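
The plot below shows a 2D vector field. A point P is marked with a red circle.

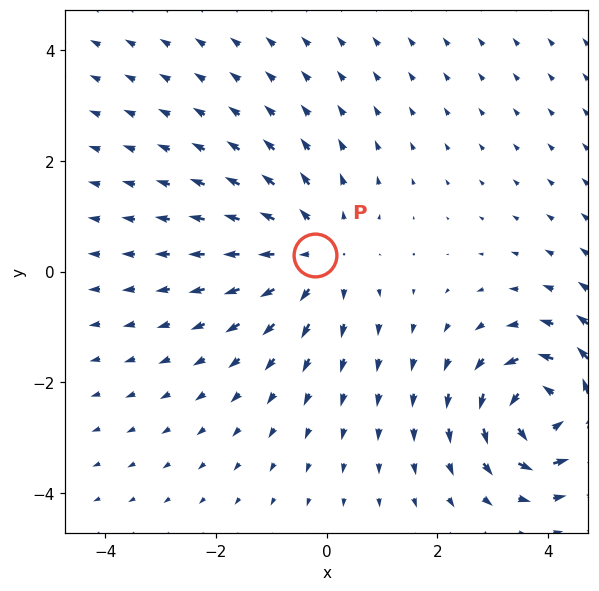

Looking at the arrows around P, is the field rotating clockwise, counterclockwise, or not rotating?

Near P at (-0.2, 0.3) the arrows show no circulation. The curl there is ≈0.

not rotating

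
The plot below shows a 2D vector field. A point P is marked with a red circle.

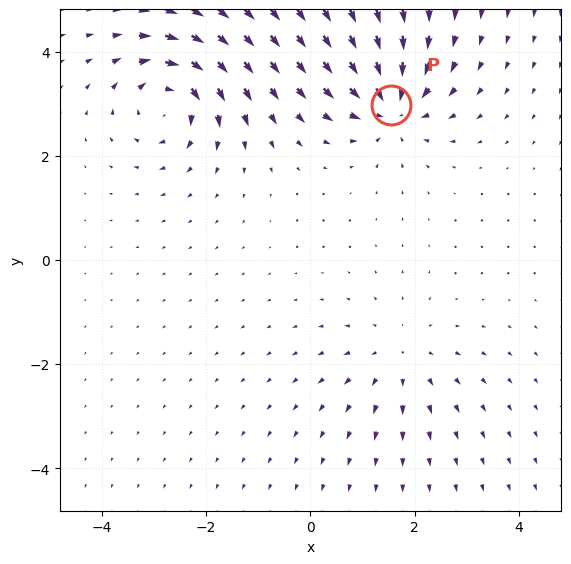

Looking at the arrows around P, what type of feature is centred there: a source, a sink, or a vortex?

At P (1.5, 3.0) the arrows converge inward. Divergence about -7, curl ≈0 — negative divergence with near-zero curl is a sink.

sink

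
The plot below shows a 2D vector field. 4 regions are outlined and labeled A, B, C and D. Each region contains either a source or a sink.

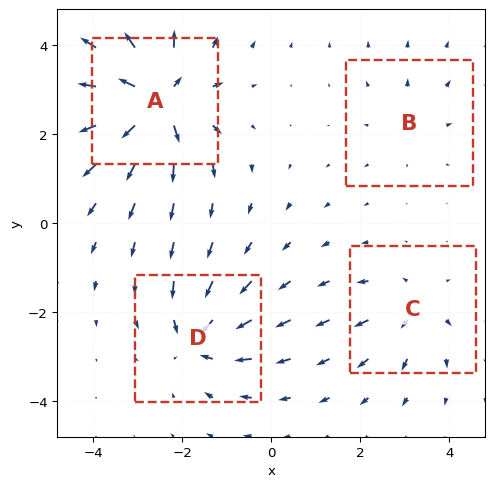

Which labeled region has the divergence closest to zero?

Divergence at each region's feature centre — A: about +9, B: about +3, C: about +4, D: about -6. Region B is closest to zero.

B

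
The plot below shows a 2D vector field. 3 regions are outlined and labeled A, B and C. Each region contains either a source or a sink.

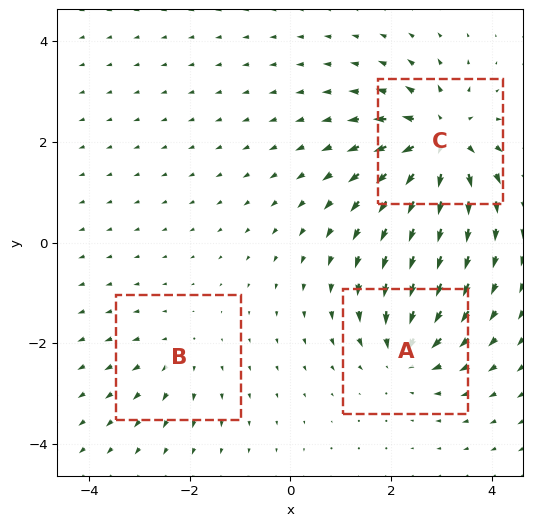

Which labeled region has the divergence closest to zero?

Divergence at each region's feature centre — A: about -4, B: about +2, C: about +6. Region B is closest to zero.

B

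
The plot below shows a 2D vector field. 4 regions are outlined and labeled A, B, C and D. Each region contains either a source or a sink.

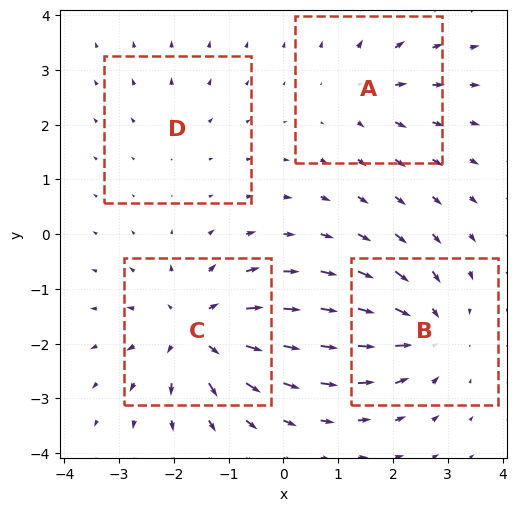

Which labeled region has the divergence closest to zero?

D

Divergence at each region's feature centre — A: about +3, B: about -5, C: about +7, D: about +2. Region D is closest to zero.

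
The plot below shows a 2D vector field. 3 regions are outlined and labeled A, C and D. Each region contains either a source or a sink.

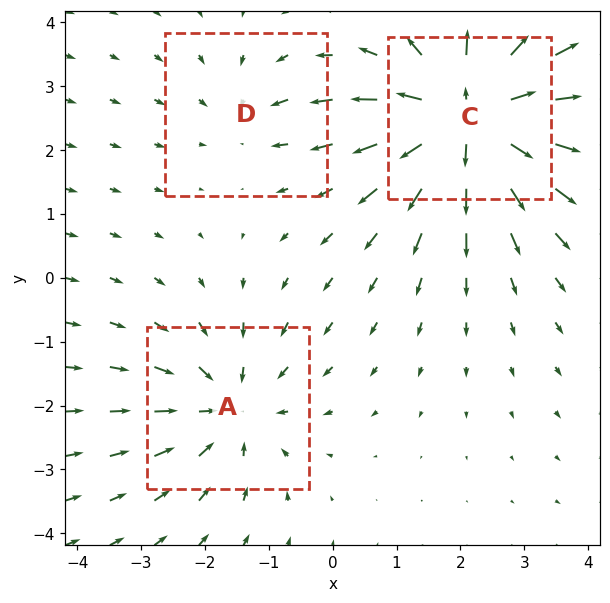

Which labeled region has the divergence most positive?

C

Divergence at each region's feature centre — A: about -3, C: about +5, D: about -2. Region C is most positive.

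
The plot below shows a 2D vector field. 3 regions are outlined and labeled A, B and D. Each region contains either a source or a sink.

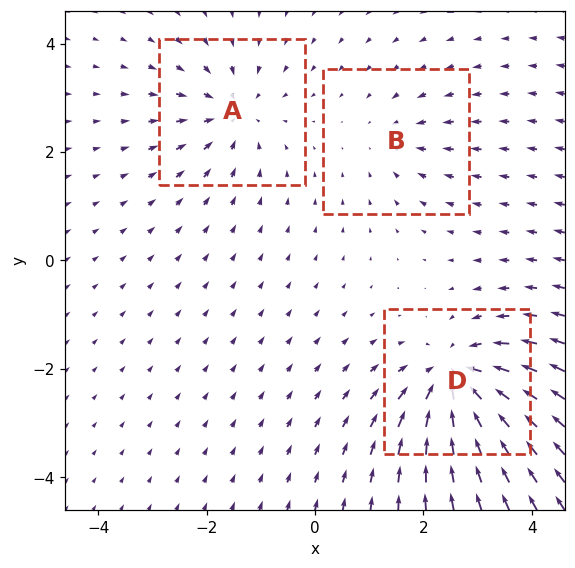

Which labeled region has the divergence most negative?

Divergence at each region's feature centre — A: about -4, B: about -2, D: about -6. Region D is most negative.

D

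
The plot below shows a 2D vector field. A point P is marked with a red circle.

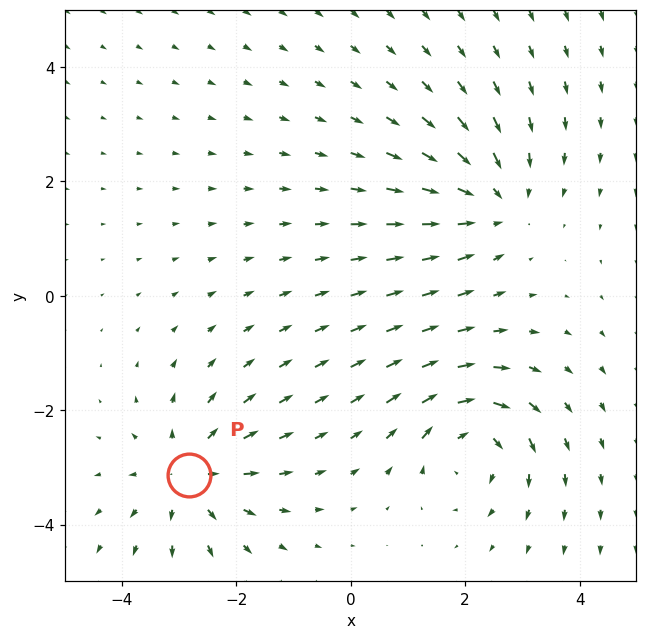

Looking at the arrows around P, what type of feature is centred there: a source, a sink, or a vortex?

At P (-2.8, -3.1) the arrows spread outward. Divergence about +4, curl ≈0 — positive divergence with near-zero curl is a source.

source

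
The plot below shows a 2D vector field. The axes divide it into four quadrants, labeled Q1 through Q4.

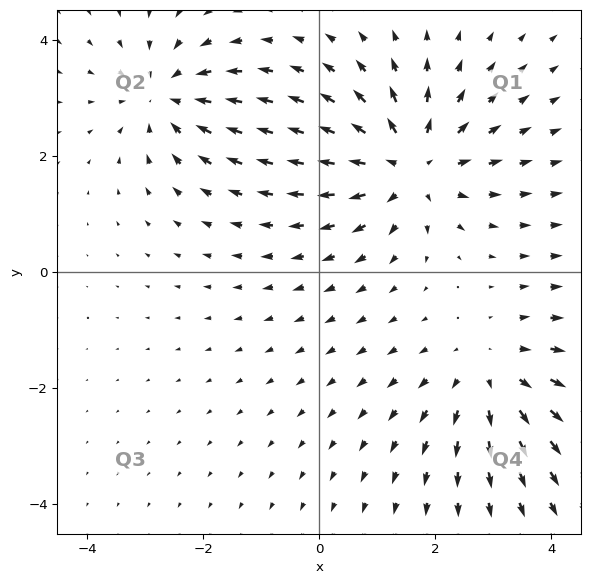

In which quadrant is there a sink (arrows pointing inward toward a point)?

The sink sits at approximately (-2.6, 3.0), which lies in quadrant Q2. The divergence there is about -3, negative as expected for a sink.

Q2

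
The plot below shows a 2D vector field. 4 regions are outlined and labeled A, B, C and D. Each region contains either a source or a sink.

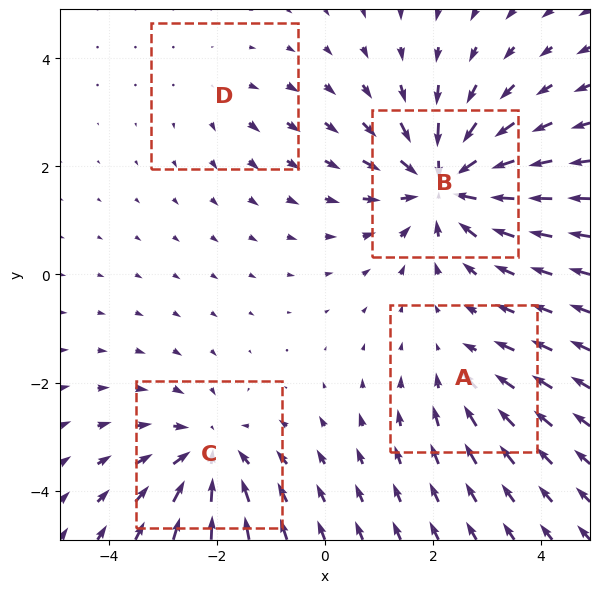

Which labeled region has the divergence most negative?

Divergence at each region's feature centre — A: about -3, B: about -7, C: about -5, D: about +2. Region B is most negative.

B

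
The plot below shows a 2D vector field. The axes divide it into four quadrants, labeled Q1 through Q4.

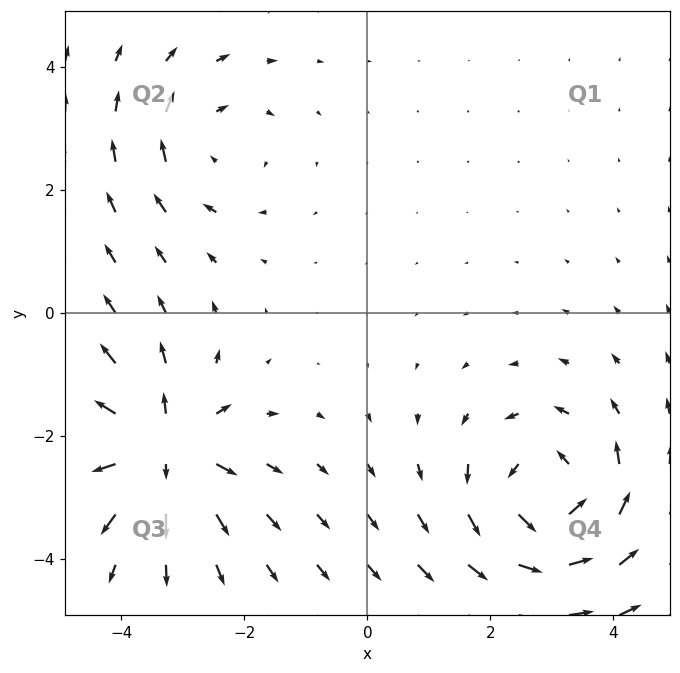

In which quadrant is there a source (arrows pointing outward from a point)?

Q3

The source sits at approximately (-3.3, -2.2), which lies in quadrant Q3. The divergence there is about +5, positive as expected for a source.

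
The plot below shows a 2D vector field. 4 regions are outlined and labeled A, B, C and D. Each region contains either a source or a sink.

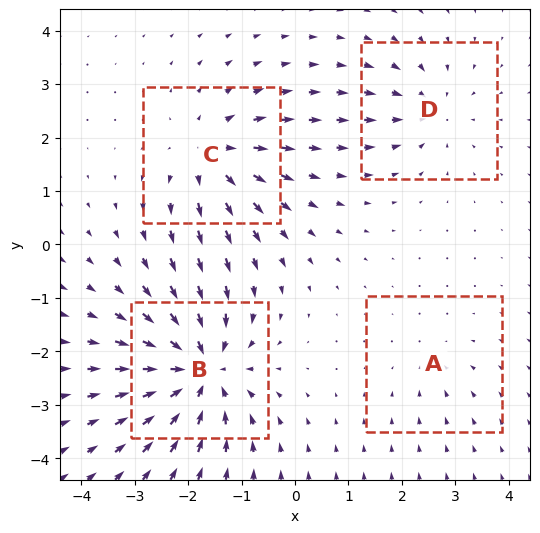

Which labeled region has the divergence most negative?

Divergence at each region's feature centre — A: about -2, B: about -7, C: about +5, D: about -4. Region B is most negative.

B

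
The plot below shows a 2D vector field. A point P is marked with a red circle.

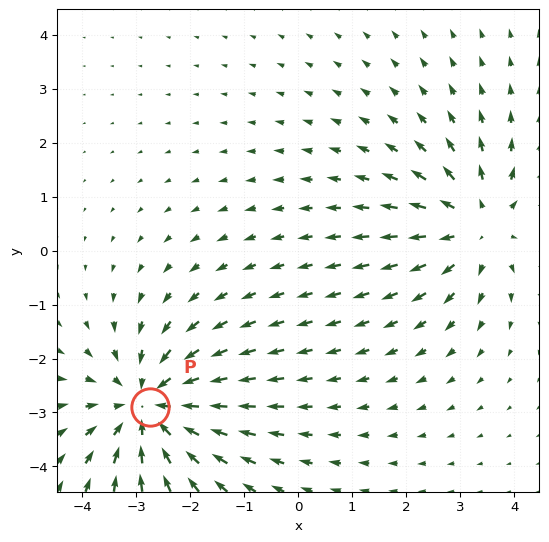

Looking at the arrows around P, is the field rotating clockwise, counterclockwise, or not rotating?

not rotating

Near P at (-2.8, -2.9) the arrows show no circulation. The curl there is ≈0.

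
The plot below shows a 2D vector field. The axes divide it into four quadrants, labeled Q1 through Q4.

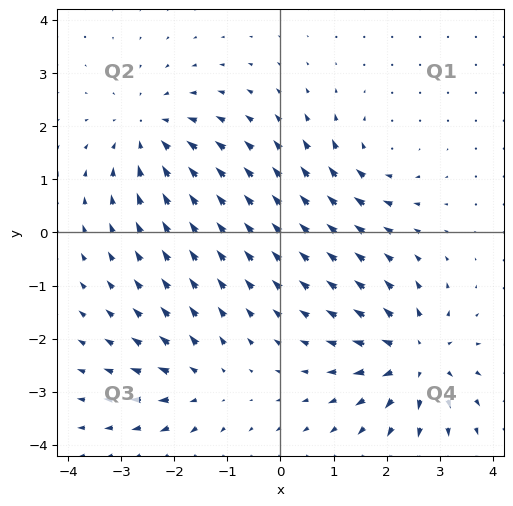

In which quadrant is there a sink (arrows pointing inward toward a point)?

The sink sits at approximately (-2.5, 1.9), which lies in quadrant Q2. The divergence there is about -4, negative as expected for a sink.

Q2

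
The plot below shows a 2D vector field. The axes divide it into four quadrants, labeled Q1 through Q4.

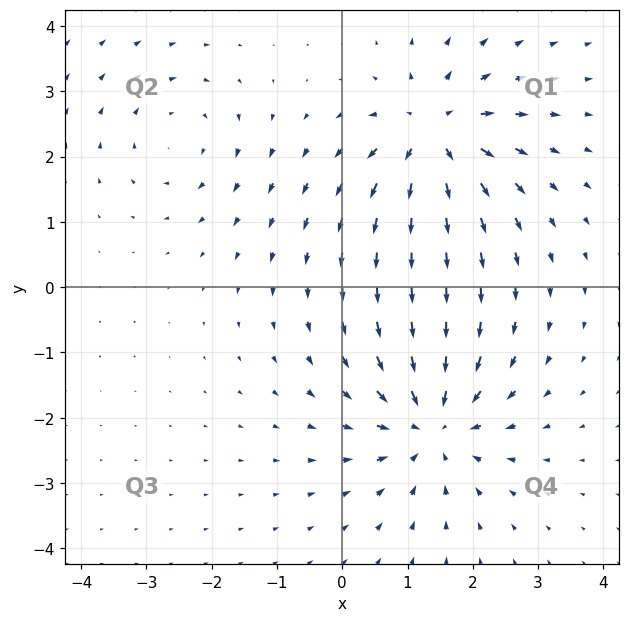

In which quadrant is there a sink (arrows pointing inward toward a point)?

The sink sits at approximately (1.4, -2.1), which lies in quadrant Q4. The divergence there is about -5, negative as expected for a sink.

Q4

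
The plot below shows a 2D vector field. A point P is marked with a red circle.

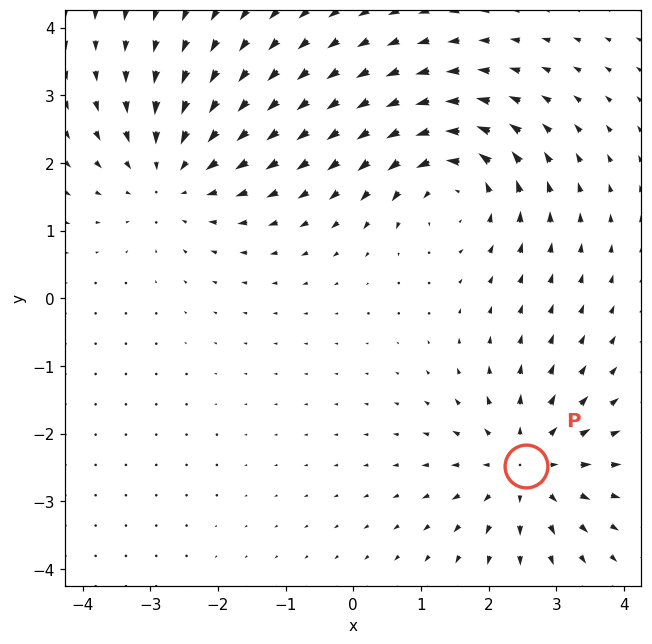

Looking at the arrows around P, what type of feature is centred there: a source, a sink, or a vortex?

source

At P (2.6, -2.5) the arrows spread outward. Divergence about +5, curl ≈0 — positive divergence with near-zero curl is a source.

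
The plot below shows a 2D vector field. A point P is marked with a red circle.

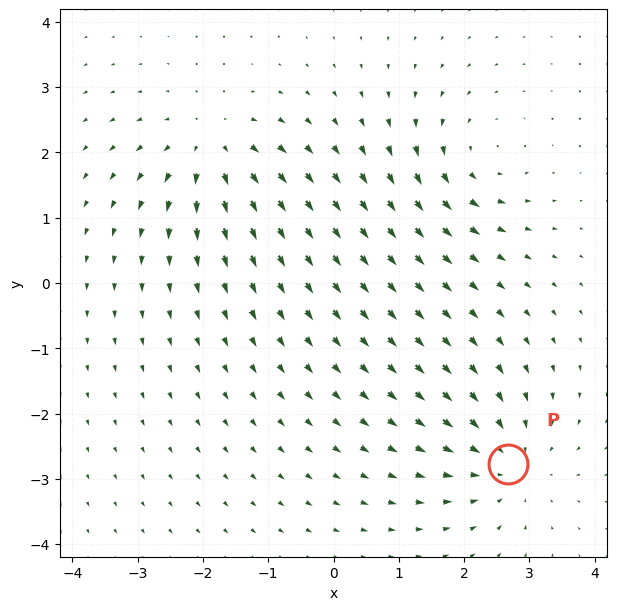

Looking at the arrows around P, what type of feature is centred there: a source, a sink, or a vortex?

At P (2.7, -2.8) the arrows converge inward. Divergence about -5, curl ≈0 — negative divergence with near-zero curl is a sink.

sink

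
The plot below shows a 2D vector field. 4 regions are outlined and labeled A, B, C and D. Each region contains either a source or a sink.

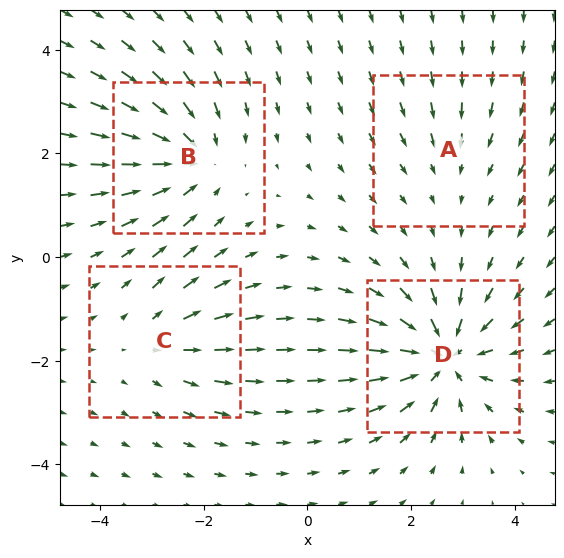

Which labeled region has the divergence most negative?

Divergence at each region's feature centre — A: about -2, B: about -5, C: about +3, D: about -7. Region D is most negative.

D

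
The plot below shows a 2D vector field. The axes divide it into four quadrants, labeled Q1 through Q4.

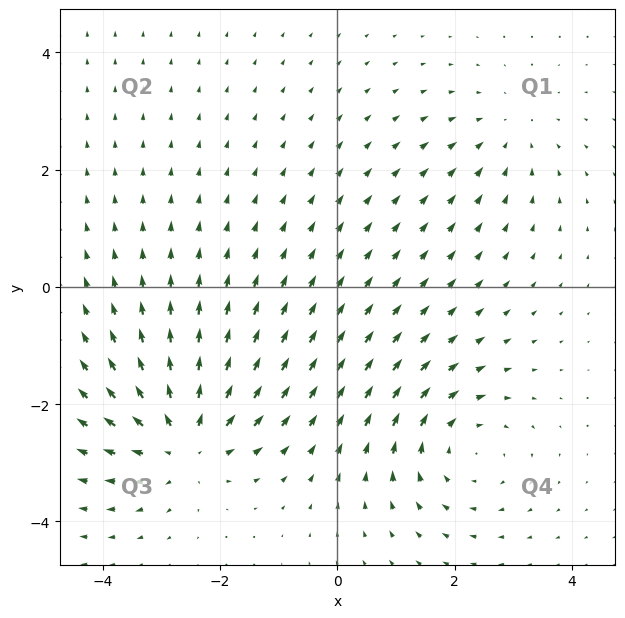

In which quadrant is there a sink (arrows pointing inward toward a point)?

Q1

The sink sits at approximately (2.9, 2.6), which lies in quadrant Q1. The divergence there is about -2, negative as expected for a sink.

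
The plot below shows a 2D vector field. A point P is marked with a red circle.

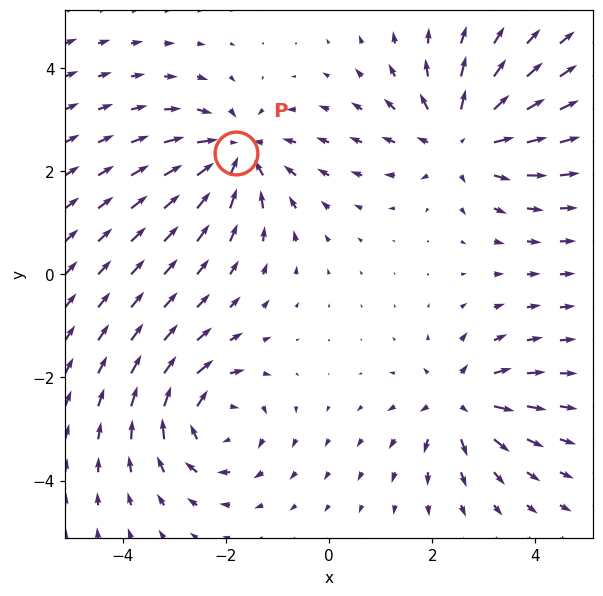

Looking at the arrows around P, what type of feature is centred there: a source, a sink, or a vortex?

sink

At P (-1.8, 2.3) the arrows converge inward. Divergence about -4, curl ≈0 — negative divergence with near-zero curl is a sink.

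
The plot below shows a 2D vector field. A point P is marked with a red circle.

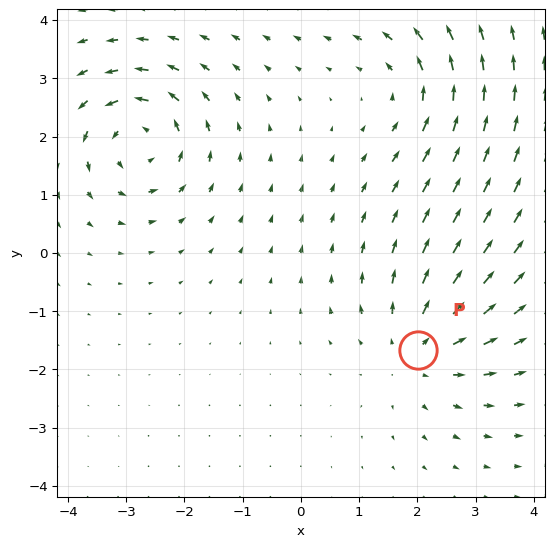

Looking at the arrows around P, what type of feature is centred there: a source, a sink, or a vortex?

At P (2.0, -1.7) the arrows spread outward. Divergence about +4, curl ≈0 — positive divergence with near-zero curl is a source.

source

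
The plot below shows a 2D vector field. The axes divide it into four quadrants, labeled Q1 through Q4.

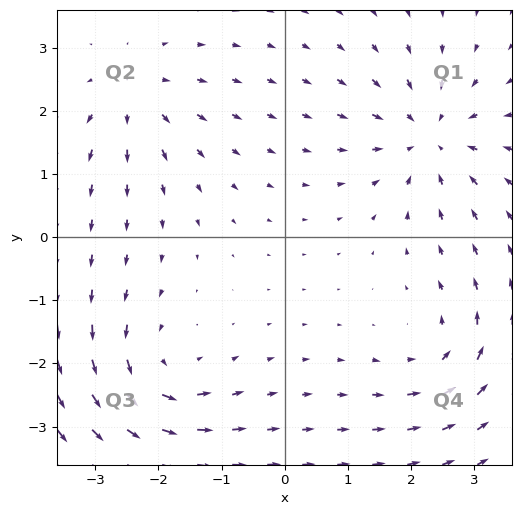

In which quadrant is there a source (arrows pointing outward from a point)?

The source sits at approximately (-2.4, 2.3), which lies in quadrant Q2. The divergence there is about +4, positive as expected for a source.

Q2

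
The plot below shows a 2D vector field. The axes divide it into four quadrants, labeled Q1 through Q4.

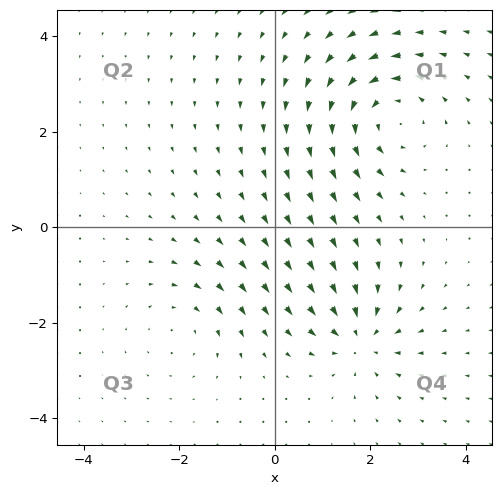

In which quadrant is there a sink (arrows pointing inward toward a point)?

Q4

The sink sits at approximately (1.8, -2.3), which lies in quadrant Q4. The divergence there is about -4, negative as expected for a sink.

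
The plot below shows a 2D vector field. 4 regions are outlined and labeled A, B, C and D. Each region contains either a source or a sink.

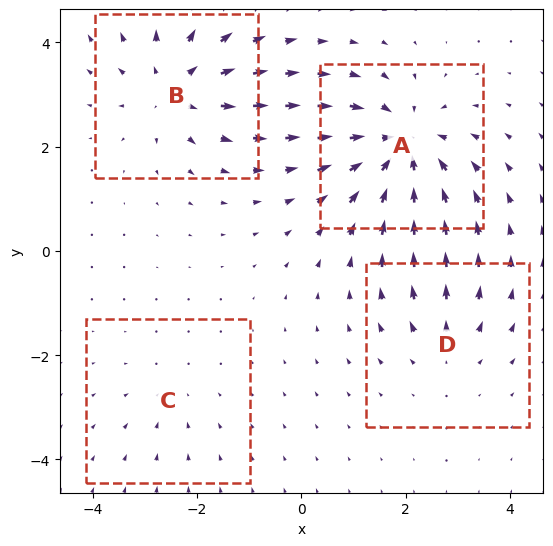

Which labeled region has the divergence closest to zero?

Divergence at each region's feature centre — A: about -6, B: about +5, C: about -2, D: about +3. Region C is closest to zero.

C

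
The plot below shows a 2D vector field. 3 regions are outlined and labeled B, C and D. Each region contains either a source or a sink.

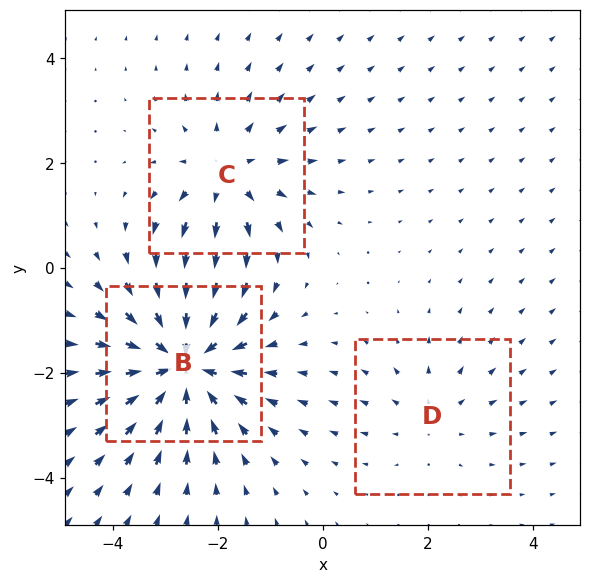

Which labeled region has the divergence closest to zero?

Divergence at each region's feature centre — B: about -5, C: about +3, D: about +2. Region D is closest to zero.

D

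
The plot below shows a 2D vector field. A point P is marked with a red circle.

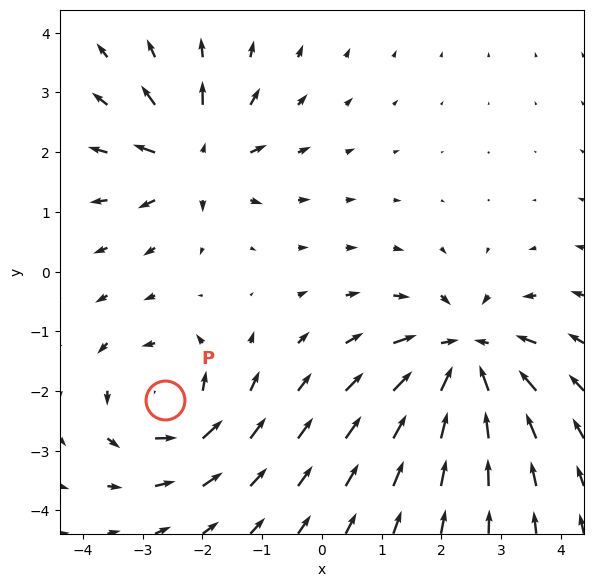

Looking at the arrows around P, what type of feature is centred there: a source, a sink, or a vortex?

vortex

At P (-2.6, -2.1) the arrows circulate counterclockwise. Divergence ≈0, curl about +4 — near-zero divergence with nonzero curl is a vortex.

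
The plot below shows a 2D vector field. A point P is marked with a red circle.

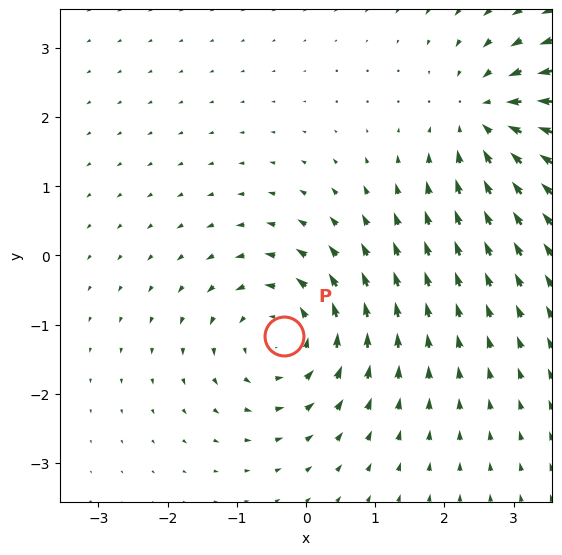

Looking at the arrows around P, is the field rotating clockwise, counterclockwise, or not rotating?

Near P at (-0.3, -1.2) the arrows circulate counterclockwise. The curl (z-component) there is about +5; positive curl means counterclockwise rotation.

counterclockwise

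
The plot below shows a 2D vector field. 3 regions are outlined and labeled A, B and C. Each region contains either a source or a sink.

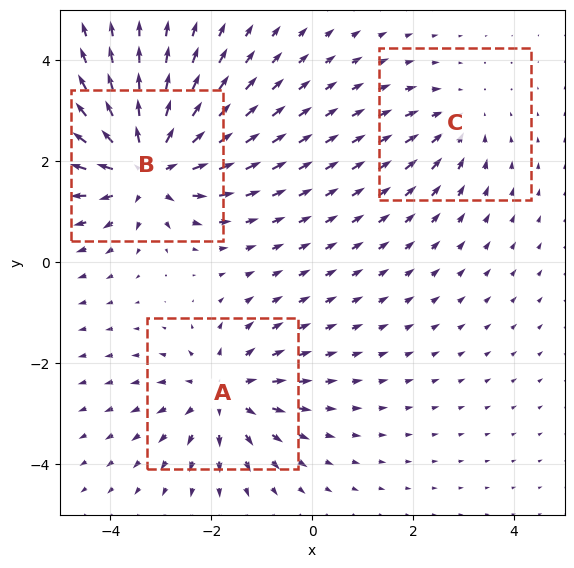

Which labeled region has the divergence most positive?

B

Divergence at each region's feature centre — A: about +3, B: about +5, C: about -2. Region B is most positive.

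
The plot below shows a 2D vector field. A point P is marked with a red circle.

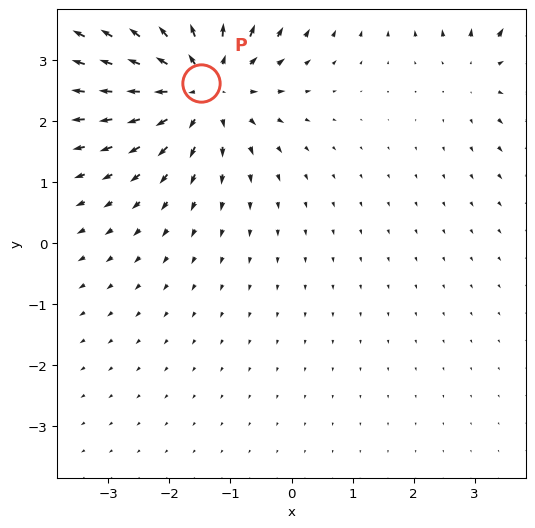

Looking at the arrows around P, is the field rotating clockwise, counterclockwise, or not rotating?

Near P at (-1.5, 2.6) the arrows show no circulation. The curl there is ≈0.

not rotating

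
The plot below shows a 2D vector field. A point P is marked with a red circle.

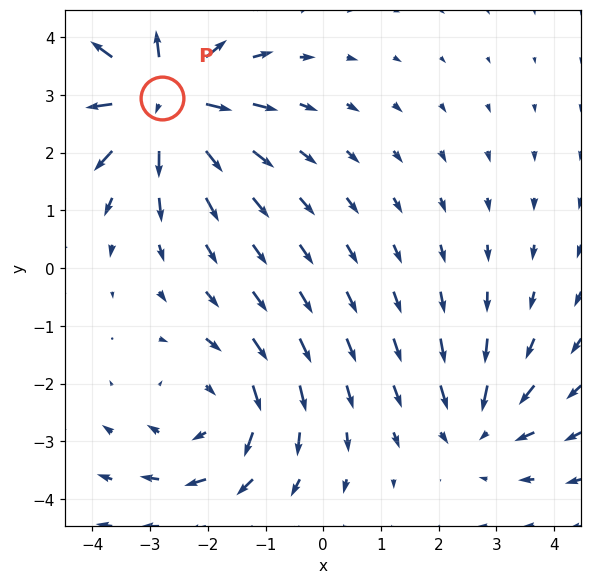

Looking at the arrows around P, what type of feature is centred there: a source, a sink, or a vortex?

source

At P (-2.8, 3.0) the arrows spread outward. Divergence about +7, curl ≈0 — positive divergence with near-zero curl is a source.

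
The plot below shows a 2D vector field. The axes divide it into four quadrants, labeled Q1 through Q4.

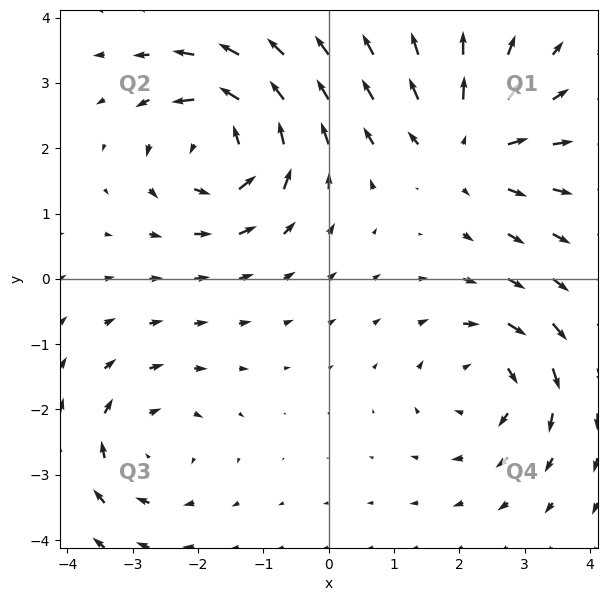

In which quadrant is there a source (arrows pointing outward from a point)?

The source sits at approximately (2.1, 2.1), which lies in quadrant Q1. The divergence there is about +4, positive as expected for a source.

Q1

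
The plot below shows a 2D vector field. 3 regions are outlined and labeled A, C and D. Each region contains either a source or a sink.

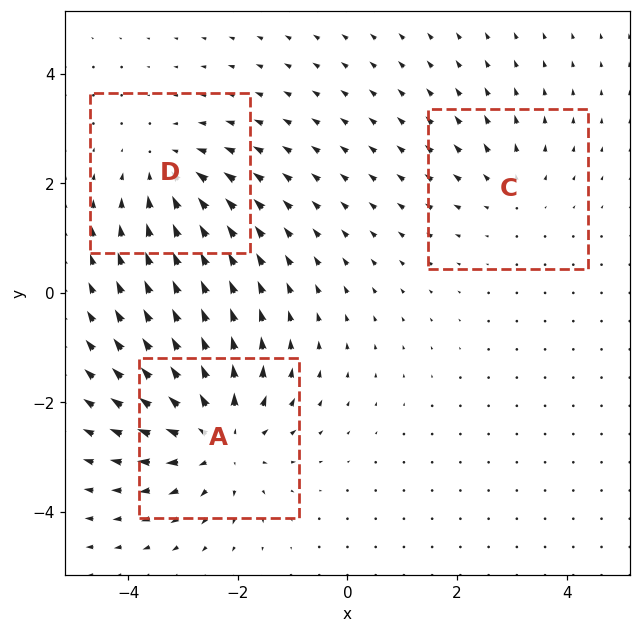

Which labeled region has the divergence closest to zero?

Divergence at each region's feature centre — A: about +4, C: about +2, D: about -3. Region C is closest to zero.

C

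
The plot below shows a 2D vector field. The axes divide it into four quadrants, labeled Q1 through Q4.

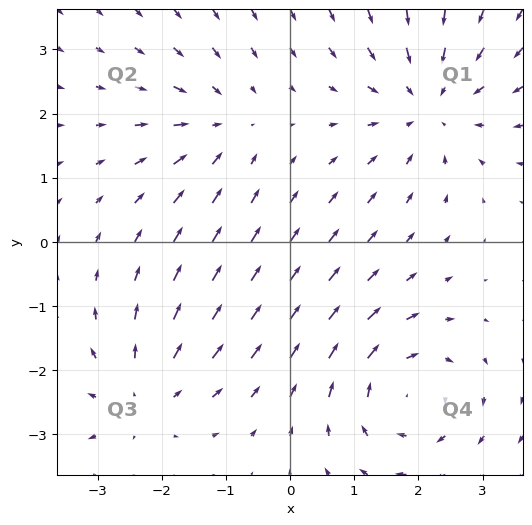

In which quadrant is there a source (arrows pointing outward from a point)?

The source sits at approximately (-2.3, -2.4), which lies in quadrant Q3. The divergence there is about +3, positive as expected for a source.

Q3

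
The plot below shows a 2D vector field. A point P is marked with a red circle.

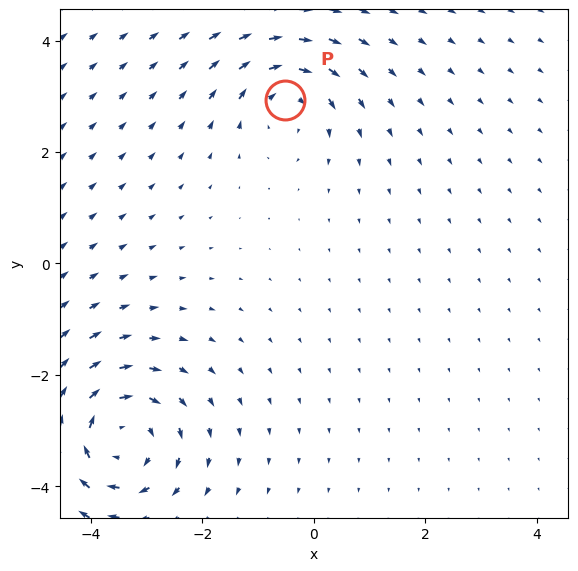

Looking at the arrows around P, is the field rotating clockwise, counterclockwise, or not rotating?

clockwise

Near P at (-0.5, 2.9) the arrows circulate clockwise. The curl (z-component) there is about -4; negative curl means clockwise rotation.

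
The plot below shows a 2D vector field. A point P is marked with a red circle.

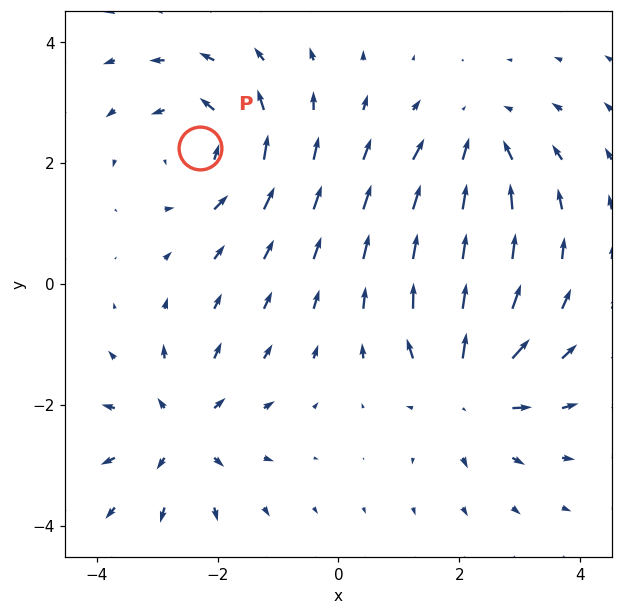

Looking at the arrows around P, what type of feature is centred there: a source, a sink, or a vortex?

At P (-2.3, 2.3) the arrows circulate counterclockwise. Divergence ≈0, curl about +4 — near-zero divergence with nonzero curl is a vortex.

vortex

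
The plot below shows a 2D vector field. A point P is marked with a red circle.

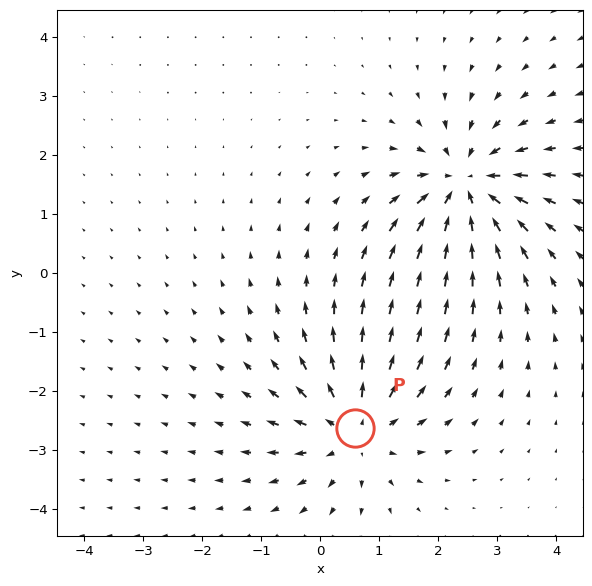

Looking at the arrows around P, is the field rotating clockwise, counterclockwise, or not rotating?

Near P at (0.6, -2.6) the arrows show no circulation. The curl there is ≈0.

not rotating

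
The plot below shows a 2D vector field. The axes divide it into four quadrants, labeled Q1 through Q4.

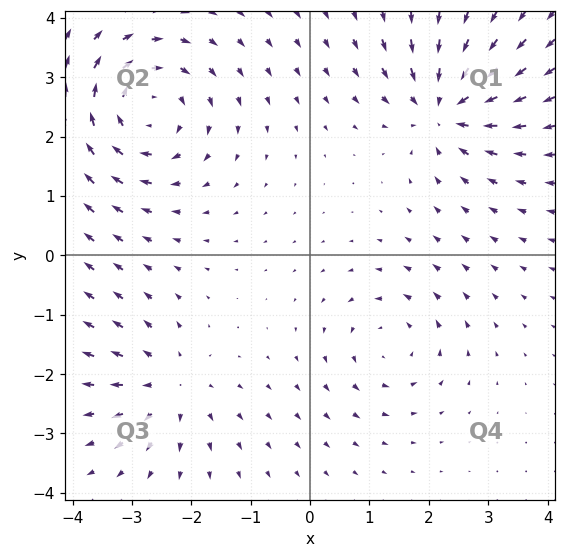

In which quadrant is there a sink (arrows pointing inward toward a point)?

Q1

The sink sits at approximately (2.3, 2.5), which lies in quadrant Q1. The divergence there is about -5, negative as expected for a sink.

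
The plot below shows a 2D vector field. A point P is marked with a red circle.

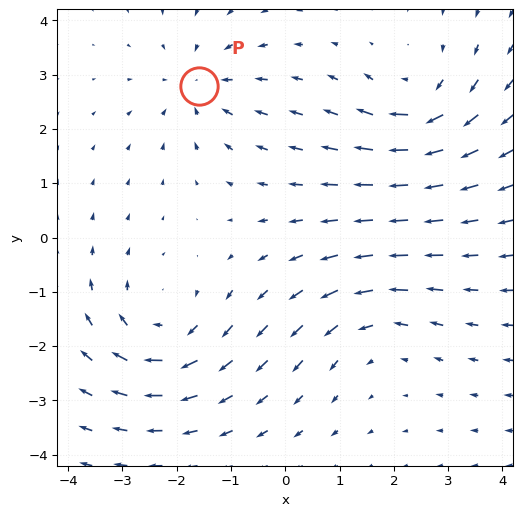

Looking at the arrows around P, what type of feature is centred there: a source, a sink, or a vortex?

sink

At P (-1.6, 2.8) the arrows converge inward. Divergence about -4, curl ≈0 — negative divergence with near-zero curl is a sink.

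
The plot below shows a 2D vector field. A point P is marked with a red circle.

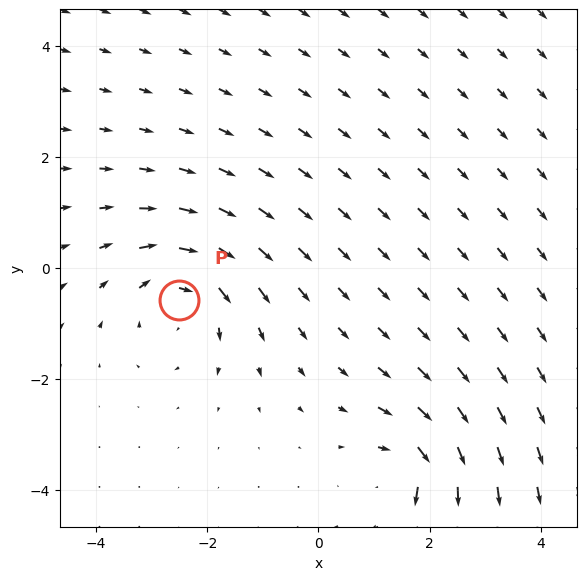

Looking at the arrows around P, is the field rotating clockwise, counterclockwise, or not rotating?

Near P at (-2.5, -0.6) the arrows circulate clockwise. The curl (z-component) there is about -3; negative curl means clockwise rotation.

clockwise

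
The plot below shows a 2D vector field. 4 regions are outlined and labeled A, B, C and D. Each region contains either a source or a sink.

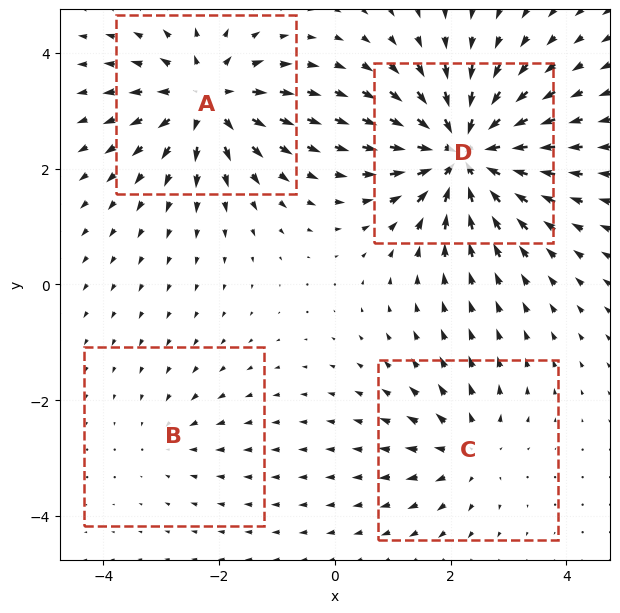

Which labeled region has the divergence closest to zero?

Divergence at each region's feature centre — A: about +7, B: about -2, C: about +4, D: about -9. Region B is closest to zero.

B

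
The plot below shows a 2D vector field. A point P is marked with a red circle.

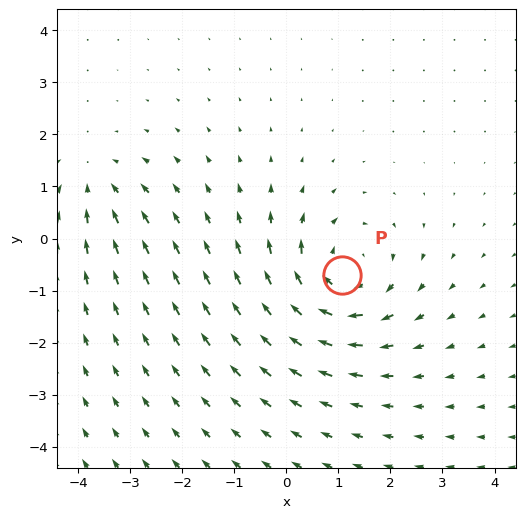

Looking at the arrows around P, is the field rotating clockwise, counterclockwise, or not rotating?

Near P at (1.1, -0.7) the arrows circulate clockwise. The curl (z-component) there is about -5; negative curl means clockwise rotation.

clockwise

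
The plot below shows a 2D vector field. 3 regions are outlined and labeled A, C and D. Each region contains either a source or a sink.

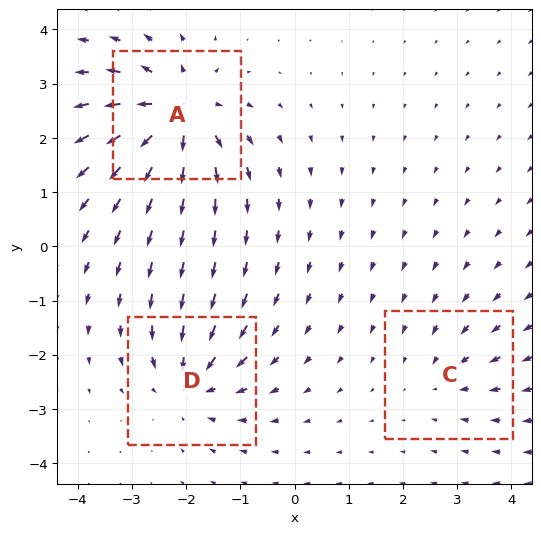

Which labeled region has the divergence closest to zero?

Divergence at each region's feature centre — A: about +6, C: about -2, D: about -4. Region C is closest to zero.

C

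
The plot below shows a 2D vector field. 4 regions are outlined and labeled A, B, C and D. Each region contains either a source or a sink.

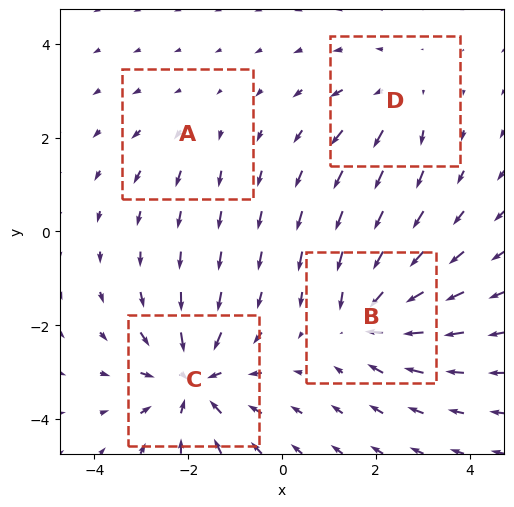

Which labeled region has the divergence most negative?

C

Divergence at each region's feature centre — A: about +2, B: about -5, C: about -6, D: about +3. Region C is most negative.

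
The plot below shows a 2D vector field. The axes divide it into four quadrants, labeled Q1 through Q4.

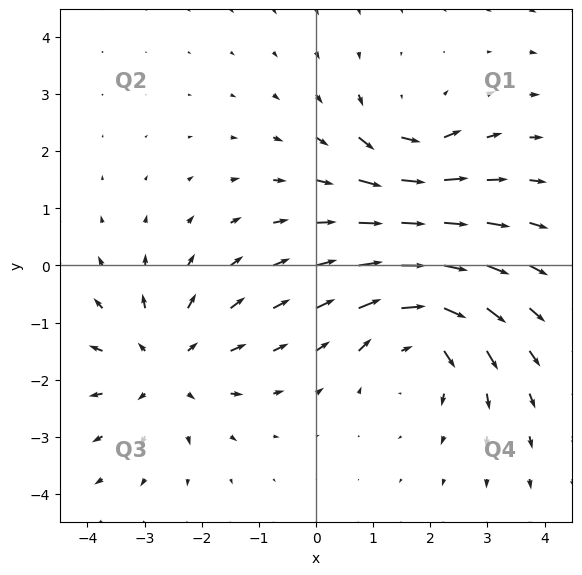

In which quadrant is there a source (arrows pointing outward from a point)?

The source sits at approximately (-2.6, -1.8), which lies in quadrant Q3. The divergence there is about +3, positive as expected for a source.

Q3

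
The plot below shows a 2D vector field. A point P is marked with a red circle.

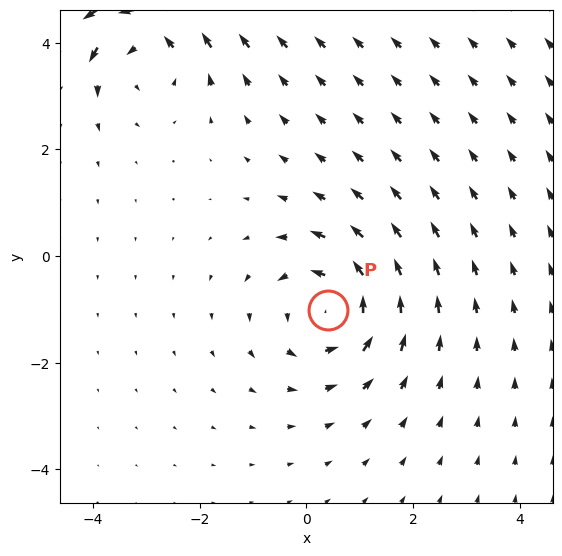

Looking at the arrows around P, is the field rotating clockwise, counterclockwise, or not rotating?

Near P at (0.4, -1.0) the arrows circulate counterclockwise. The curl (z-component) there is about +3; positive curl means counterclockwise rotation.

counterclockwise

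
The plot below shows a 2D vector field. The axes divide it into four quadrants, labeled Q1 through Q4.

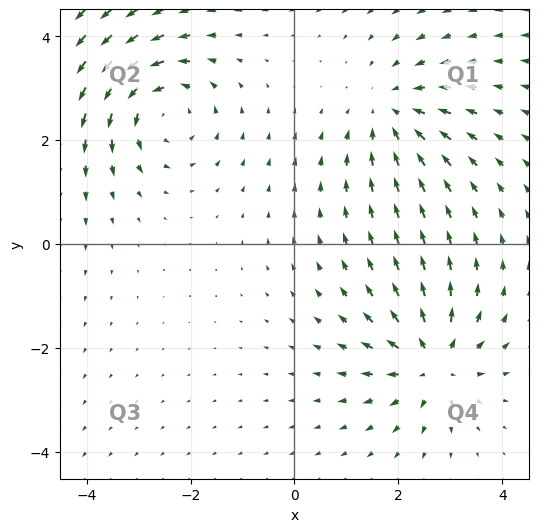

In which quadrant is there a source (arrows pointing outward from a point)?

Q4

The source sits at approximately (2.7, -2.3), which lies in quadrant Q4. The divergence there is about +6, positive as expected for a source.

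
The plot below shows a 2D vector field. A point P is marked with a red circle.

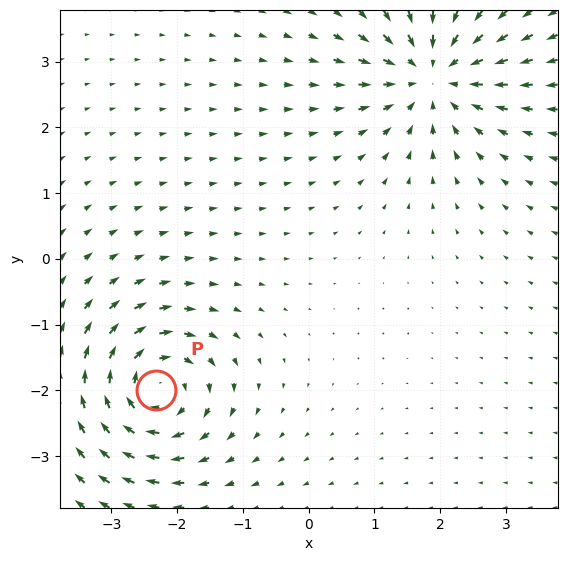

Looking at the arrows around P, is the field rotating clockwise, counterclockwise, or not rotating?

Near P at (-2.3, -2.0) the arrows circulate clockwise. The curl (z-component) there is about -5; negative curl means clockwise rotation.

clockwise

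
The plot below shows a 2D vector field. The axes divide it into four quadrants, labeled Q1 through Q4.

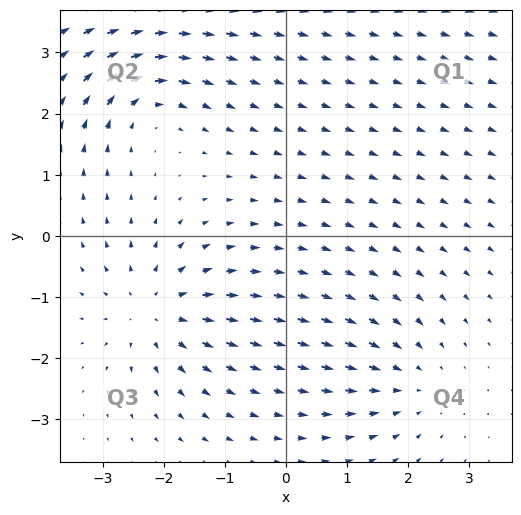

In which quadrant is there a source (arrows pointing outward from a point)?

The source sits at approximately (-2.1, -1.2), which lies in quadrant Q3. The divergence there is about +4, positive as expected for a source.

Q3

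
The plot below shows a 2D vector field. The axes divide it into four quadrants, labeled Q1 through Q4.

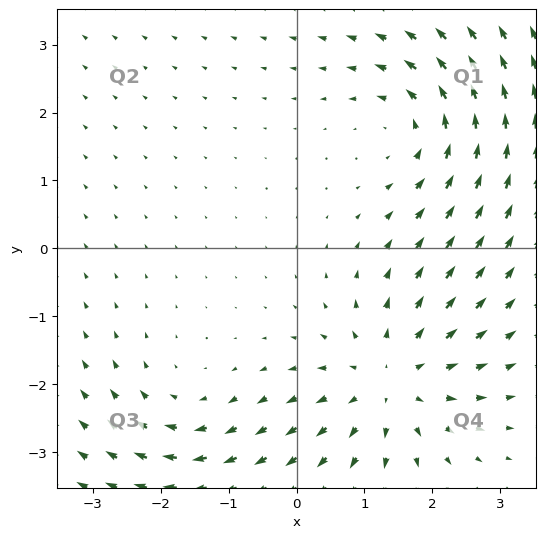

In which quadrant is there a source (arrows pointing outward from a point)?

Q4

The source sits at approximately (1.4, -2.0), which lies in quadrant Q4. The divergence there is about +4, positive as expected for a source.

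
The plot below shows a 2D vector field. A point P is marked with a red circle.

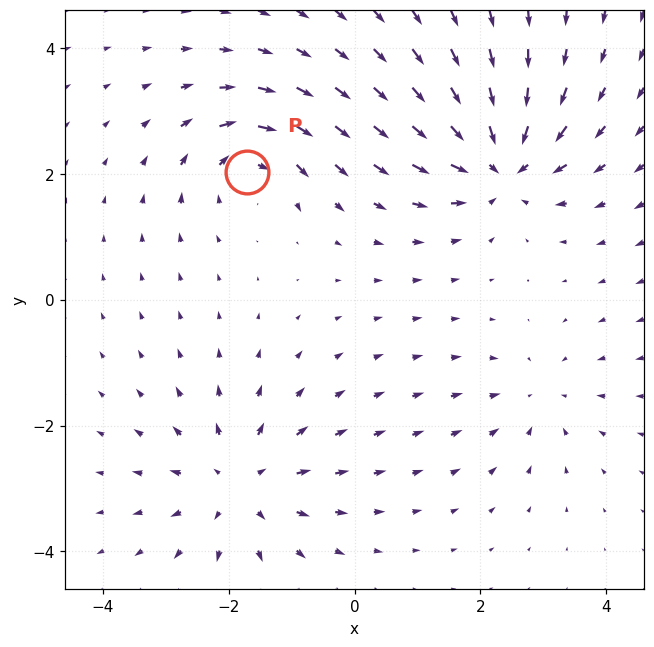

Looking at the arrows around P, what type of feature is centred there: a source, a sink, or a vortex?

vortex

At P (-1.7, 2.0) the arrows circulate clockwise. Divergence ≈0, curl about -4 — near-zero divergence with nonzero curl is a vortex.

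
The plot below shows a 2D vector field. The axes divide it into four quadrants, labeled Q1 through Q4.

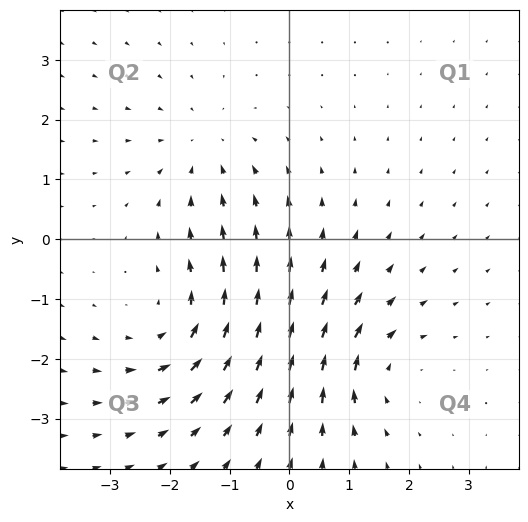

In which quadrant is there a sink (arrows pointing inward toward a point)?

The sink sits at approximately (-1.4, 1.5), which lies in quadrant Q2. The divergence there is about -3, negative as expected for a sink.

Q2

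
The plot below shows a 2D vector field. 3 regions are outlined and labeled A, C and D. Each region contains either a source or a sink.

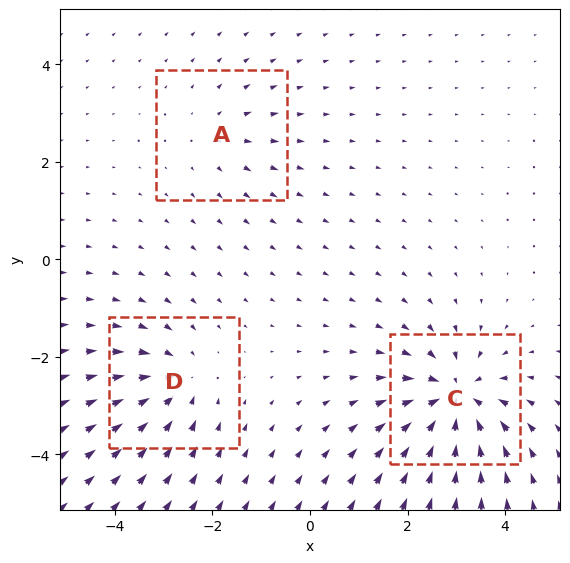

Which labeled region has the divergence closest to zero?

Divergence at each region's feature centre — A: about +2, C: about -6, D: about -4. Region A is closest to zero.

A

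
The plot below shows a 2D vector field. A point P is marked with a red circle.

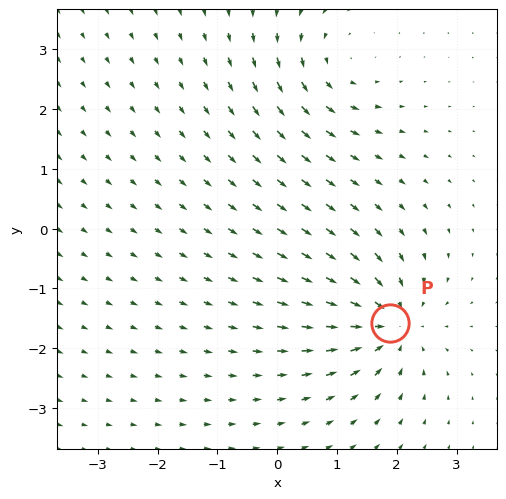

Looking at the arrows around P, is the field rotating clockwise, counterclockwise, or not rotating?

not rotating

Near P at (1.9, -1.6) the arrows show no circulation. The curl there is ≈0.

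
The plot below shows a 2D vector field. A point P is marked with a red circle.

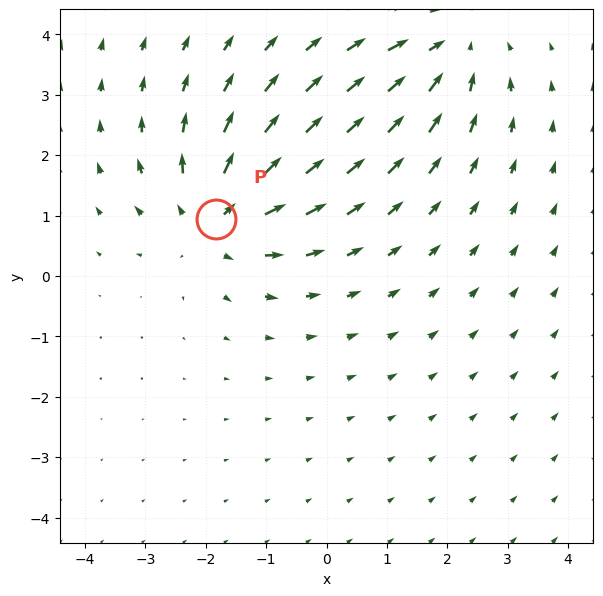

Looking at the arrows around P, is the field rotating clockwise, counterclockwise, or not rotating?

not rotating

Near P at (-1.8, 0.9) the arrows show no circulation. The curl there is ≈0.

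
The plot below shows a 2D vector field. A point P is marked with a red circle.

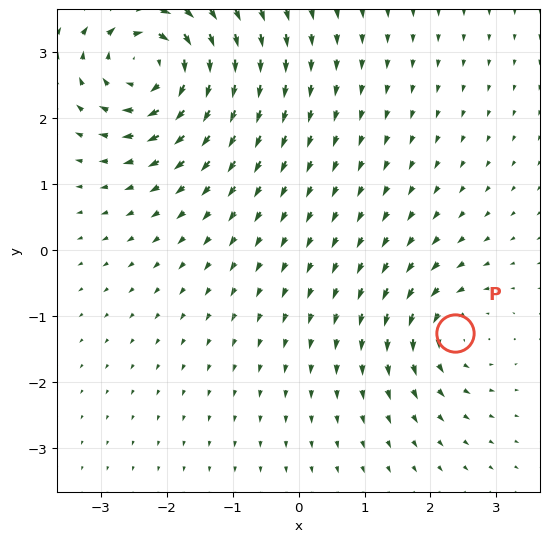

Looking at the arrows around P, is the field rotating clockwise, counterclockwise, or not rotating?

counterclockwise

Near P at (2.4, -1.3) the arrows circulate counterclockwise. The curl (z-component) there is about +4; positive curl means counterclockwise rotation.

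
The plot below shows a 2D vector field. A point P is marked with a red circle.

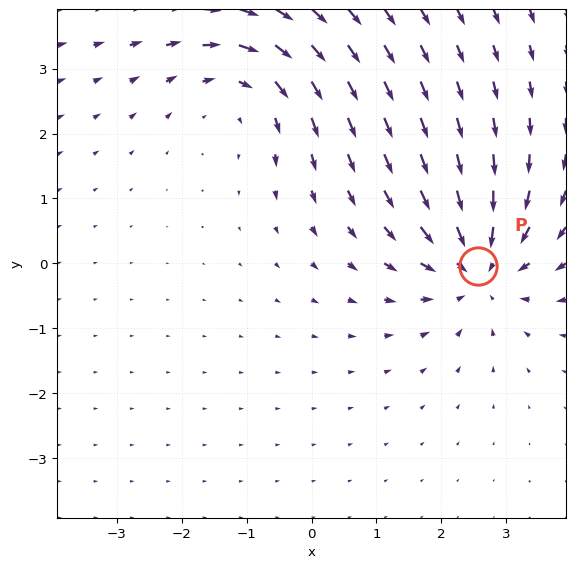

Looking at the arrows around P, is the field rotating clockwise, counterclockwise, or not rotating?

Near P at (2.6, -0.0) the arrows show no circulation. The curl there is ≈0.

not rotating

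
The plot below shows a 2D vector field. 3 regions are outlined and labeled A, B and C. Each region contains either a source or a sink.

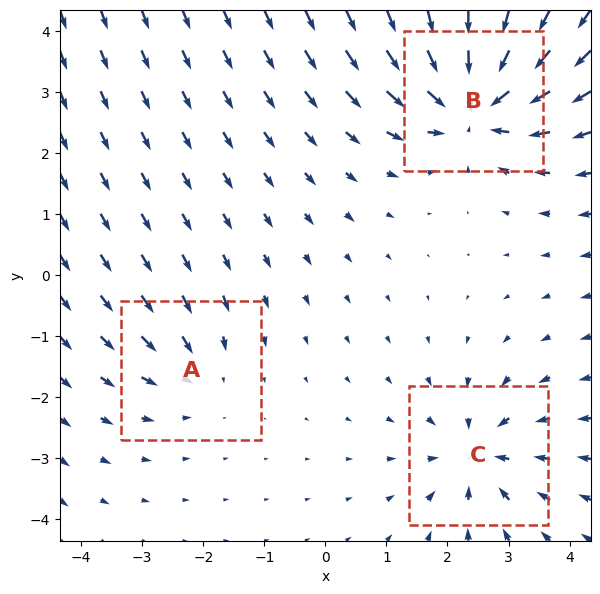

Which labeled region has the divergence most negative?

B

Divergence at each region's feature centre — A: about -2, B: about -6, C: about -4. Region B is most negative.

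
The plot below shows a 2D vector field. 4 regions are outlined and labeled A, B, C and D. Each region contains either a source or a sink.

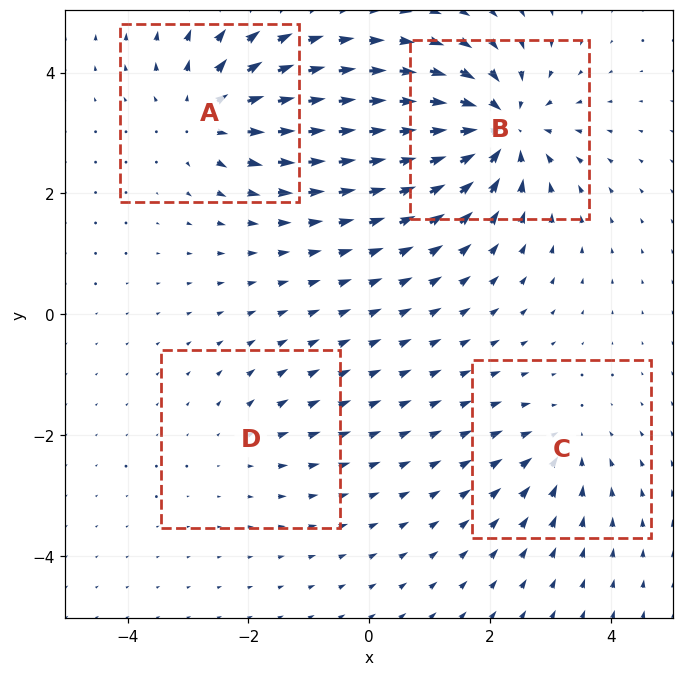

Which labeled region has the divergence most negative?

Divergence at each region's feature centre — A: about +5, B: about -7, C: about -4, D: about +2. Region B is most negative.

B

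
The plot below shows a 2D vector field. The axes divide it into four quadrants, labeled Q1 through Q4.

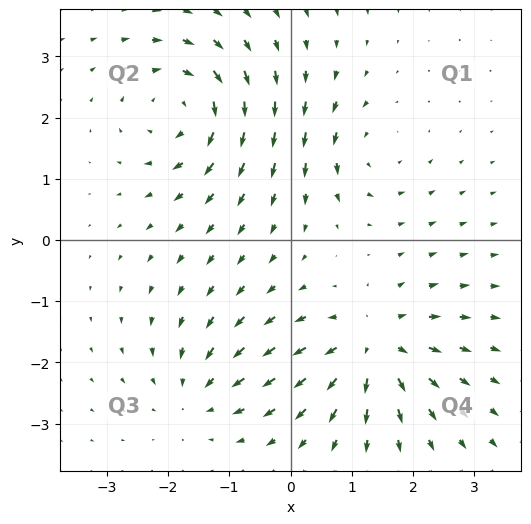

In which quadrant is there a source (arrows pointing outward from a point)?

The source sits at approximately (1.3, -1.7), which lies in quadrant Q4. The divergence there is about +6, positive as expected for a source.

Q4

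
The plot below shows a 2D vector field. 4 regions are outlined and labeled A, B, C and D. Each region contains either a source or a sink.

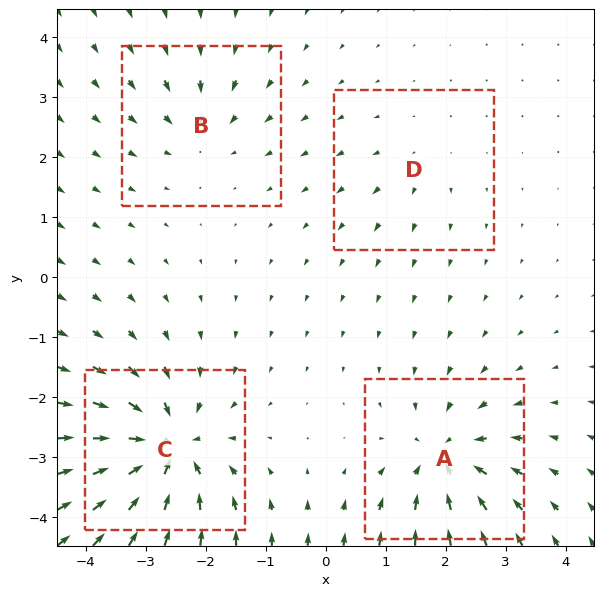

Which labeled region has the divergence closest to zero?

Divergence at each region's feature centre — A: about -6, B: about -4, C: about -9, D: about +2. Region D is closest to zero.

D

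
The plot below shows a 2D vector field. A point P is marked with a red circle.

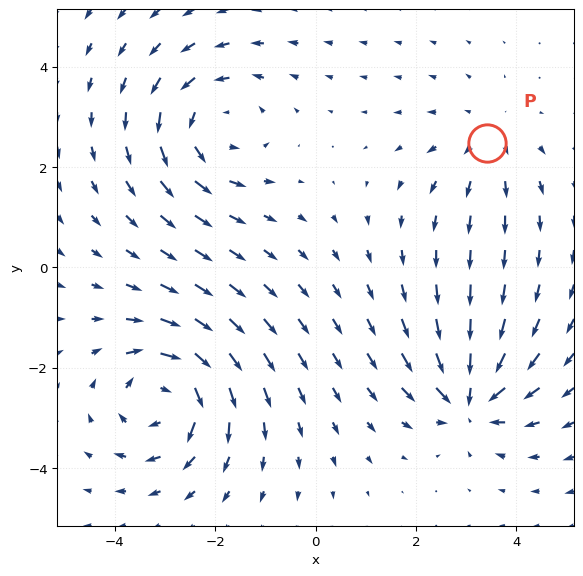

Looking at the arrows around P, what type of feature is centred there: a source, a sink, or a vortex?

At P (3.4, 2.5) the arrows spread outward. Divergence about +2, curl ≈0 — positive divergence with near-zero curl is a source.

source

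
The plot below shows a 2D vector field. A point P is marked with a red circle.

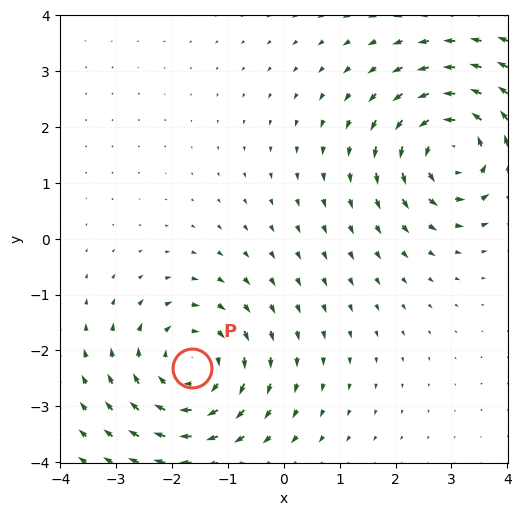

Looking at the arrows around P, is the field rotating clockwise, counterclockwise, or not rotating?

clockwise

Near P at (-1.6, -2.3) the arrows circulate clockwise. The curl (z-component) there is about -4; negative curl means clockwise rotation.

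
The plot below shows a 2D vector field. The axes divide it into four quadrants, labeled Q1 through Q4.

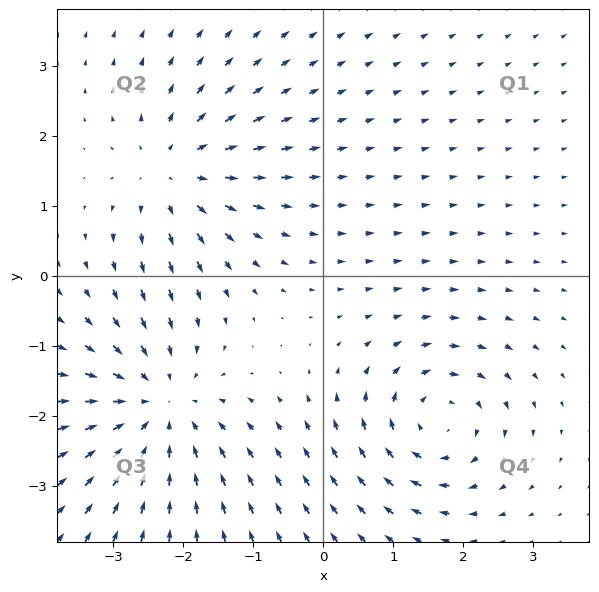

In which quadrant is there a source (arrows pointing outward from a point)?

The source sits at approximately (-2.1, 1.5), which lies in quadrant Q2. The divergence there is about +3, positive as expected for a source.

Q2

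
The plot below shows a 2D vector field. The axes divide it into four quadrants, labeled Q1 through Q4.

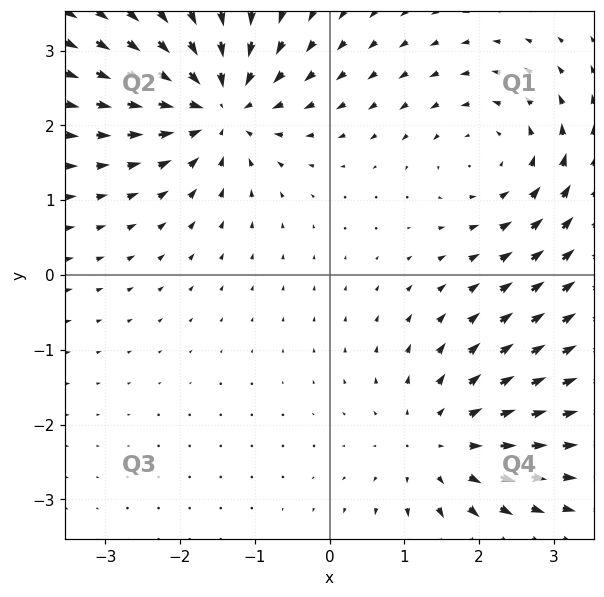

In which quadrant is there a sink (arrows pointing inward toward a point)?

Q2

The sink sits at approximately (-1.5, 2.3), which lies in quadrant Q2. The divergence there is about -5, negative as expected for a sink.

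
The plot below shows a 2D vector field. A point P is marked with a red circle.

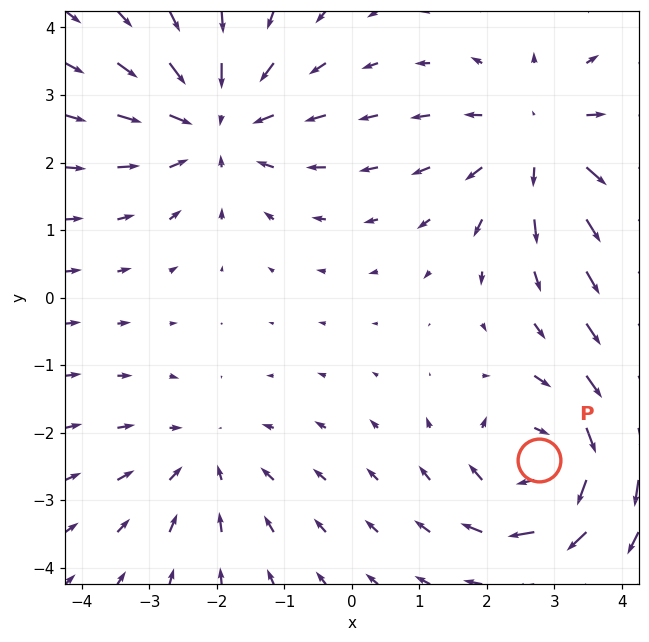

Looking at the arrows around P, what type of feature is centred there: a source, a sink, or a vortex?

vortex

At P (2.8, -2.4) the arrows circulate clockwise. Divergence ≈0, curl about -5 — near-zero divergence with nonzero curl is a vortex.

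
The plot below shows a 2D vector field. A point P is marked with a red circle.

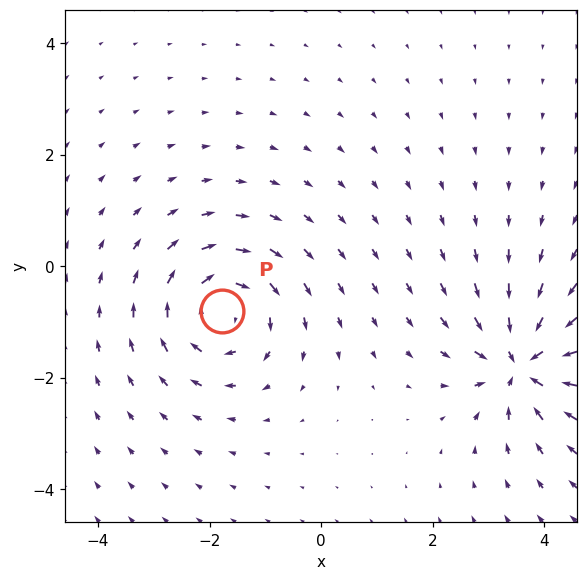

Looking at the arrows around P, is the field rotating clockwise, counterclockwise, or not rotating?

Near P at (-1.8, -0.8) the arrows circulate clockwise. The curl (z-component) there is about -4; negative curl means clockwise rotation.

clockwise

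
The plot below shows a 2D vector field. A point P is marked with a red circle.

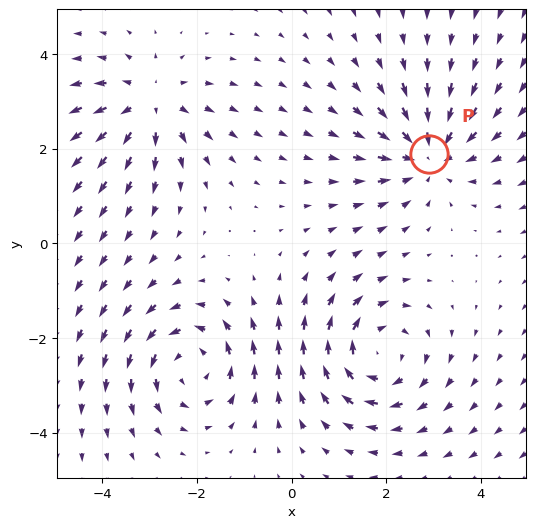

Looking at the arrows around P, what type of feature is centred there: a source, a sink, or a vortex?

At P (2.9, 1.9) the arrows converge inward. Divergence about -5, curl ≈0 — negative divergence with near-zero curl is a sink.

sink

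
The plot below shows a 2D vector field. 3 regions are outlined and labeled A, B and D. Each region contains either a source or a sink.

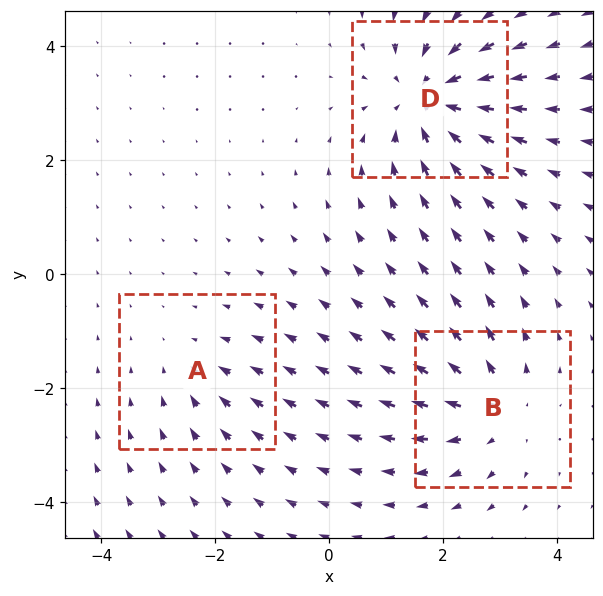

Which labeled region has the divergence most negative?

Divergence at each region's feature centre — A: about -2, B: about +3, D: about -4. Region D is most negative.

D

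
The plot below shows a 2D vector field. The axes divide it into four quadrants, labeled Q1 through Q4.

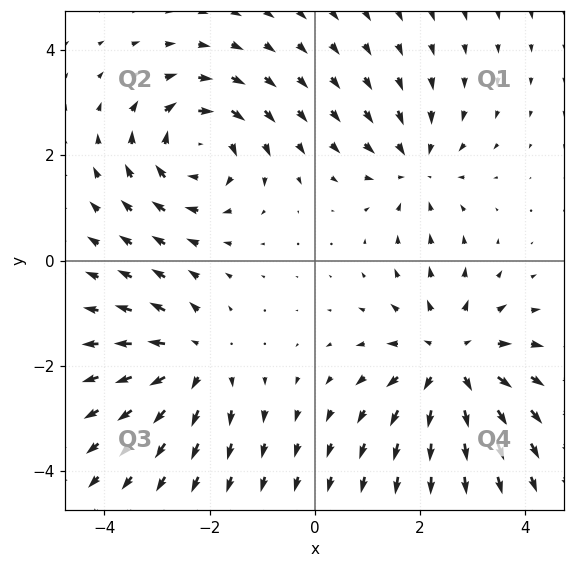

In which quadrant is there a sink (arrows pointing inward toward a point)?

Q1

The sink sits at approximately (1.9, 1.8), which lies in quadrant Q1. The divergence there is about -3, negative as expected for a sink.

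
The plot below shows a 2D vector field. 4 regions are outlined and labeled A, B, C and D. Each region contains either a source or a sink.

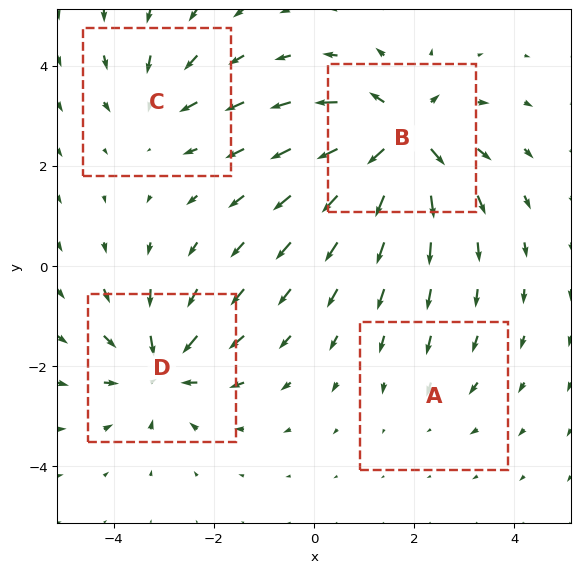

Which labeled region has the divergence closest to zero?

Divergence at each region's feature centre — A: about -2, B: about +8, C: about -4, D: about -6. Region A is closest to zero.

A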